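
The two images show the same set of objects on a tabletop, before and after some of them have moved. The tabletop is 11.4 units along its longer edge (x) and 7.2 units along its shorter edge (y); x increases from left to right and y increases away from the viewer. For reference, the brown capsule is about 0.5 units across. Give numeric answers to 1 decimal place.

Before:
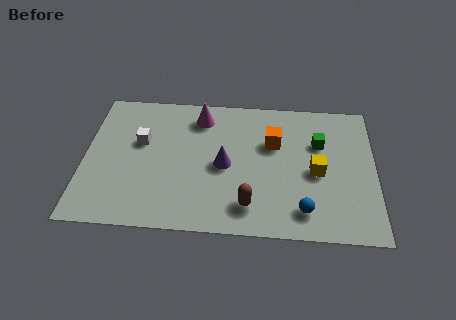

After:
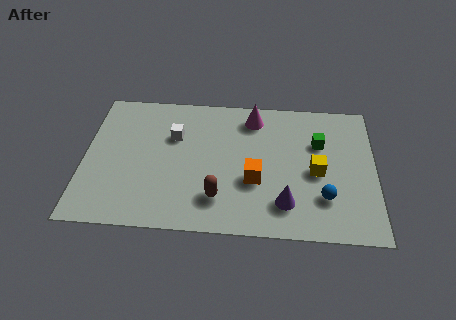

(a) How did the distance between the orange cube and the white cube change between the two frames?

-1.4

The distance was about 5.2 in the first image and 3.8 in the second, so they moved 1.4 units closer together.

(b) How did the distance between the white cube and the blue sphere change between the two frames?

-0.6

Before: roughly 7.1 units apart; after: 6.5. That's 0.6 units closer together.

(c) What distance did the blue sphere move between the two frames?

1.1

From (8.6, 1.3) to (9.4, 2.0), the blue sphere covered √(0.8² + 0.7²) ≈ 1.1 units.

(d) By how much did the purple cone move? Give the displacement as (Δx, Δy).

(2.4, -1.8)

The purple cone started near (5.5, 3.4) and ended near (7.9, 1.6).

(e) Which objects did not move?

the green cube and the yellow cube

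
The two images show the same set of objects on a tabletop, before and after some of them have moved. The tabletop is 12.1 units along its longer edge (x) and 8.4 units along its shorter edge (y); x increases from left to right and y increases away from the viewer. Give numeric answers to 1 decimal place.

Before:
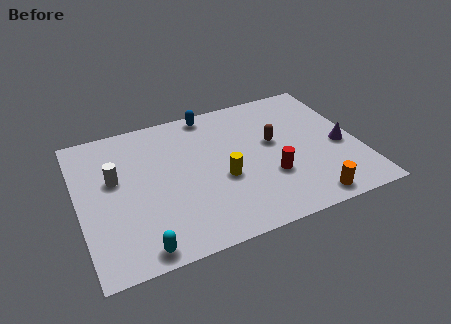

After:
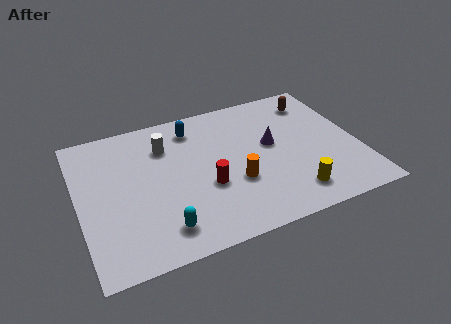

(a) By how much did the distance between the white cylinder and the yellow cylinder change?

+2.1

They were about 4.8 units apart before and 6.9 after — 2.1 units further apart.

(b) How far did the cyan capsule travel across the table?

1.2

The cyan capsule moved from about (2.3, 0.8) to (3.3, 1.5), a distance of √(1.0² + 0.7²) ≈ 1.2.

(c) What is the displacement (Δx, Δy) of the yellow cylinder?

(2.8, -1.9)

The yellow cylinder started near (6.1, 3.4) and ended near (8.9, 1.5).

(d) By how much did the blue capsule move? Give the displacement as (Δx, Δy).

(-0.8, -0.7)

From the two frames, the blue capsule sits at roughly (6.0, 7.6) before and (5.2, 6.9) after.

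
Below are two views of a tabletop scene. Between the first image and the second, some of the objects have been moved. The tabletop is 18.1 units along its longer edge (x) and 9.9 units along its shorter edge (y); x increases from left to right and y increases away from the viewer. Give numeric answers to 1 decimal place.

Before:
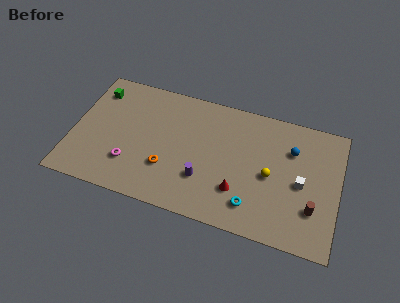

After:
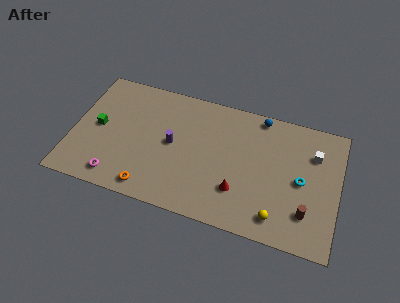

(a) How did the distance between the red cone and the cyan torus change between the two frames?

+3.3

Before: roughly 1.3 units apart; after: 4.6. That's 3.3 units further apart.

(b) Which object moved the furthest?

the cyan torus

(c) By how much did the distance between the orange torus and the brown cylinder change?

+0.7

They were about 9.9 units apart before and 10.6 after — 0.7 units further apart.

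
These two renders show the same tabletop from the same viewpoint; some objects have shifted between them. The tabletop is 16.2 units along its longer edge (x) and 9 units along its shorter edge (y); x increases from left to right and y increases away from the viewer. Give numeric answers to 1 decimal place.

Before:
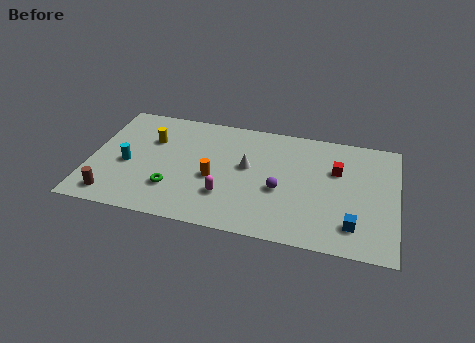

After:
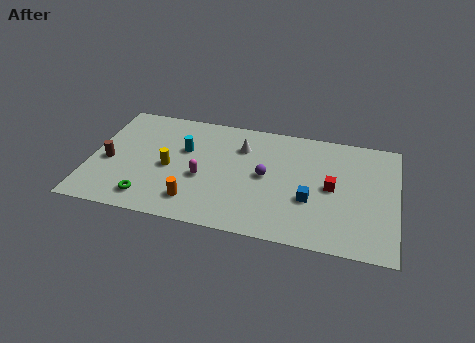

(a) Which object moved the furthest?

the cyan cylinder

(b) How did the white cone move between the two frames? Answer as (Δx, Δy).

(-0.4, 1.5)

The white cone started near (8.3, 5.1) and ended near (7.9, 6.6).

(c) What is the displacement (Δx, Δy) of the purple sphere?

(-0.8, 0.9)

The purple sphere started near (10.1, 3.7) and ended near (9.3, 4.6).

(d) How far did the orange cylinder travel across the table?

2.2

From (6.6, 3.8) to (5.7, 1.8), the orange cylinder covered √(0.9² + 2.0²) ≈ 2.2 units.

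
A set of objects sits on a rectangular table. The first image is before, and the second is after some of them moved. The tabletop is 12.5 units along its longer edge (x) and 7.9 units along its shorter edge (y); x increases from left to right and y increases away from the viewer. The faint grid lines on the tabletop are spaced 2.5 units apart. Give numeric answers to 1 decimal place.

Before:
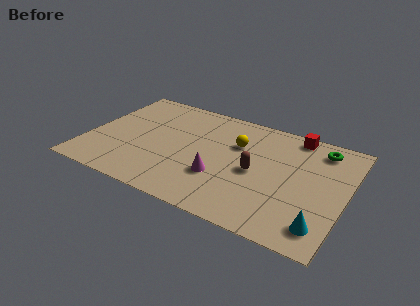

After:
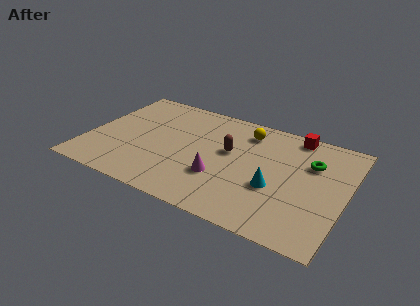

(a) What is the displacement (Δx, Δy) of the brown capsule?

(-1.4, 0.9)

The brown capsule was at about (8.2, 3.7) and moved to about (6.8, 4.6).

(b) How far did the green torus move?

1.2

From (11.0, 6.6) to (10.7, 5.4), the green torus covered √(0.3² + 1.2²) ≈ 1.2 units.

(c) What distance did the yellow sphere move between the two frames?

1.1

The yellow sphere moved from about (7.1, 5.3) to (7.4, 6.4), a distance of √(0.3² + 1.1²) ≈ 1.1.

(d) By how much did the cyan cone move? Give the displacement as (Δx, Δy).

(-2.4, 1.6)

From the two frames, the cyan cone sits at roughly (11.6, 1.4) before and (9.2, 3.0) after.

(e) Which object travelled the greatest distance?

the cyan cone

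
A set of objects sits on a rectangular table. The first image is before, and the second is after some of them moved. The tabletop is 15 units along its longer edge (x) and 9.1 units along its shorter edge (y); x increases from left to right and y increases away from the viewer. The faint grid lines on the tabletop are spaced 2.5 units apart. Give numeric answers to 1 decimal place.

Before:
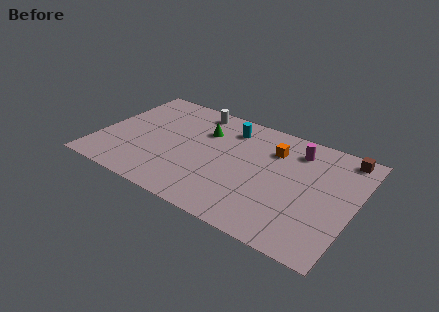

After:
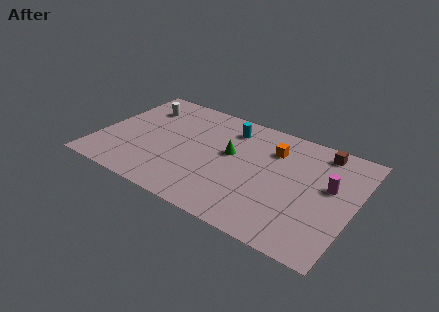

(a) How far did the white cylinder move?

3.3

The white cylinder was near (5.1, 8.0) before and (2.0, 6.9) after, so it travelled √(3.1² + 1.1²) ≈ 3.3 units.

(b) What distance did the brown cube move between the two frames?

1.3

The brown cube moved from about (14.0, 8.1) to (12.7, 7.9), a distance of √(1.3² + 0.2²) ≈ 1.3.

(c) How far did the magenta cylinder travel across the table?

3.0

The magenta cylinder was near (11.3, 7.3) before and (13.5, 5.3) after, so it travelled √(2.2² + 2.0²) ≈ 3.0 units.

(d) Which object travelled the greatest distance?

the white cylinder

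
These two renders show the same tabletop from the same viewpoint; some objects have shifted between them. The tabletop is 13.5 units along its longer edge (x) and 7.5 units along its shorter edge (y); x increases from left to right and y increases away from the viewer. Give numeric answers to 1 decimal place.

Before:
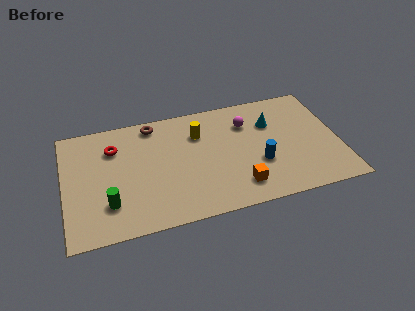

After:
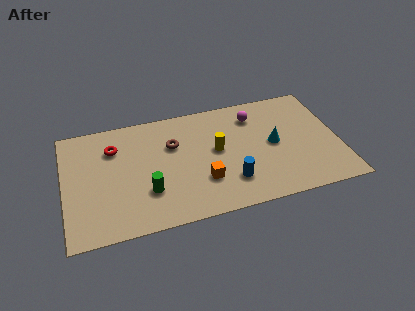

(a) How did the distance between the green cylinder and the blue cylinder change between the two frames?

-3.4

Before: roughly 7.4 units apart; after: 4.0. That's 3.4 units closer together.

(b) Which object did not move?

the red torus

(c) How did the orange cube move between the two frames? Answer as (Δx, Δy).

(-1.7, 0.8)

The orange cube started near (8.4, 1.5) and ended near (6.7, 2.3).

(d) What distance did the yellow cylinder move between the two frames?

1.5

The yellow cylinder was near (6.7, 5.4) before and (7.5, 4.1) after, so it travelled √(0.8² + 1.3²) ≈ 1.5 units.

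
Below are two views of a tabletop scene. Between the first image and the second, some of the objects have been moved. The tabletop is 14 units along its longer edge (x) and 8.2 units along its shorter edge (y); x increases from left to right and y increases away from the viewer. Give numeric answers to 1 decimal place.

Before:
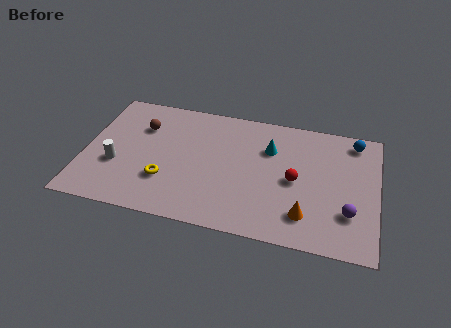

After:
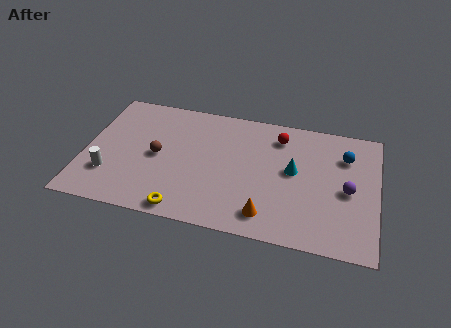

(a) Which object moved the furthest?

the red sphere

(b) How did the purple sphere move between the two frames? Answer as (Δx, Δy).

(-0.1, 1.4)

The purple sphere started near (12.7, 2.4) and ended near (12.6, 3.8).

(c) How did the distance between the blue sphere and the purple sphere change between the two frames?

-2.5

The distance was about 4.7 in the first image and 2.2 in the second, so they moved 2.5 units closer together.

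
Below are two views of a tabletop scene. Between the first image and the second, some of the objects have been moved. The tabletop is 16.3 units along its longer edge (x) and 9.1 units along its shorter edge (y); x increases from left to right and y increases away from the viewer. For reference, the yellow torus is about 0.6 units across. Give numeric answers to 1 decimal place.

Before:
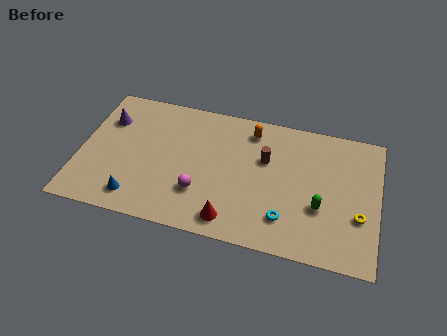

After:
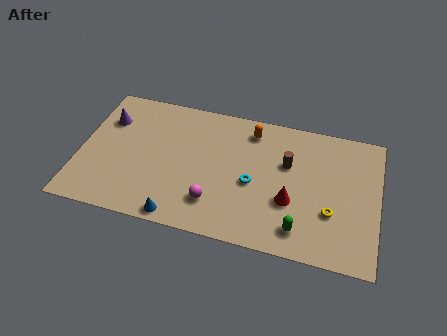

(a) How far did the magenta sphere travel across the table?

0.9

The magenta sphere was near (6.7, 2.7) before and (7.5, 2.2) after, so it travelled √(0.8² + 0.5²) ≈ 0.9 units.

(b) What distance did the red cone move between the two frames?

3.7

From (8.5, 1.3) to (11.6, 3.3), the red cone covered √(3.1² + 2.0²) ≈ 3.7 units.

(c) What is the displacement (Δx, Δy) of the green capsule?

(-1.0, -1.7)

The green capsule was at about (13.2, 3.3) and moved to about (12.2, 1.6).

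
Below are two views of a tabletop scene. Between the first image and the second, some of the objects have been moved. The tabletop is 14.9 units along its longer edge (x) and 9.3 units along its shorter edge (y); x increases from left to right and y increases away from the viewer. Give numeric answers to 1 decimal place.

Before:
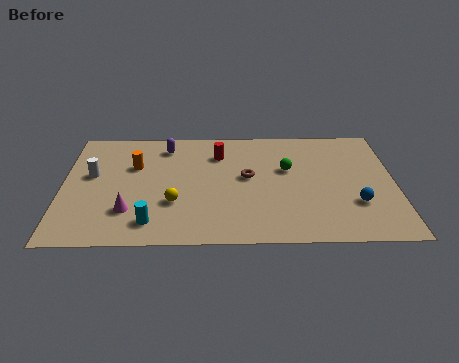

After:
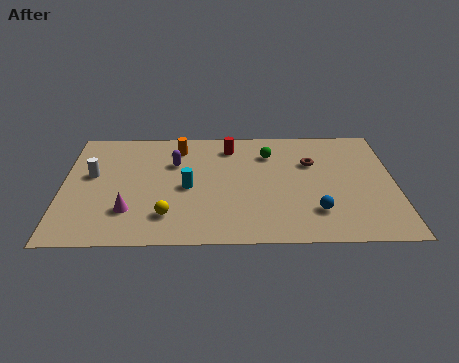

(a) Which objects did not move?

the white cylinder and the magenta cone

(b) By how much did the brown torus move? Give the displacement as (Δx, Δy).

(2.9, 1.1)

From the two frames, the brown torus sits at roughly (8.3, 5.1) before and (11.2, 6.2) after.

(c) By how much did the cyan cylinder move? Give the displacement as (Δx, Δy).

(1.6, 2.7)

The cyan cylinder was at about (4.0, 1.6) and moved to about (5.6, 4.3).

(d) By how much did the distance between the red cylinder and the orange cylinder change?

-1.6

They were about 3.9 units apart before and 2.3 after — 1.6 units closer together.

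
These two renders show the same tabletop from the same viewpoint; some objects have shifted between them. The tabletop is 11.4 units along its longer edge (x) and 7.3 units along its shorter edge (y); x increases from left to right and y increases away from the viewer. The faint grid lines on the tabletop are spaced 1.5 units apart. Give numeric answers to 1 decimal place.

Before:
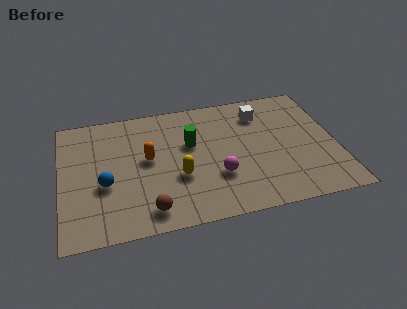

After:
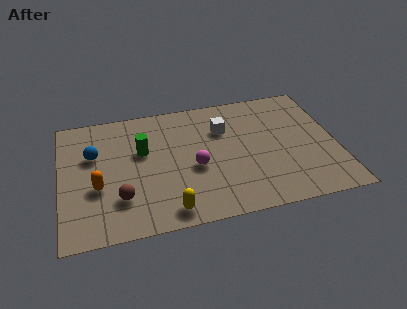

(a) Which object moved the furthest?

the orange capsule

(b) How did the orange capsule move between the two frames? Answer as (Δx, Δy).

(-2.1, -1.2)

The orange capsule was at about (3.6, 4.0) and moved to about (1.5, 2.8).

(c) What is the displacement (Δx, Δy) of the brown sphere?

(-1.1, 0.9)

The brown sphere started near (3.5, 1.1) and ended near (2.4, 2.0).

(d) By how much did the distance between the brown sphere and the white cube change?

-1.3

Before: roughly 6.7 units apart; after: 5.4. That's 1.3 units closer together.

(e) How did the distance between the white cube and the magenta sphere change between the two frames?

-1.5

Before: roughly 3.9 units apart; after: 2.4. That's 1.5 units closer together.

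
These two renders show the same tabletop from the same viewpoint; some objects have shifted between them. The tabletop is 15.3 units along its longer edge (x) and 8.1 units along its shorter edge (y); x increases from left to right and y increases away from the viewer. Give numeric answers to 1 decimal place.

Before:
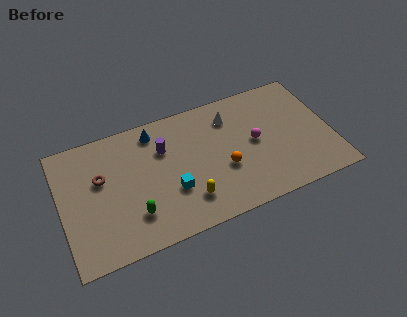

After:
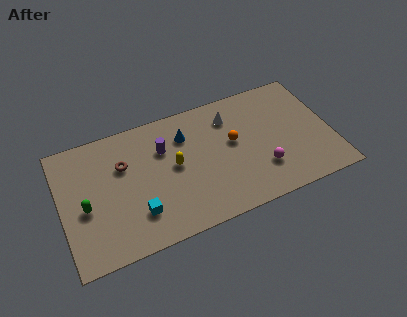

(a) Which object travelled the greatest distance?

the green capsule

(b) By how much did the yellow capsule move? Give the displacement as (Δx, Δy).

(-0.5, 2.4)

The yellow capsule was at about (6.9, 1.9) and moved to about (6.4, 4.3).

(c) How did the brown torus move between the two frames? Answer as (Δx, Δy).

(1.3, 0.4)

The brown torus started near (2.3, 5.0) and ended near (3.6, 5.4).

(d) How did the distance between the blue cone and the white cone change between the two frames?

-1.7

They were about 4.3 units apart before and 2.6 after — 1.7 units closer together.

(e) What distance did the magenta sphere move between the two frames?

1.9

The magenta sphere was near (11.0, 4.2) before and (11.2, 2.3) after, so it travelled √(0.2² + 1.9²) ≈ 1.9 units.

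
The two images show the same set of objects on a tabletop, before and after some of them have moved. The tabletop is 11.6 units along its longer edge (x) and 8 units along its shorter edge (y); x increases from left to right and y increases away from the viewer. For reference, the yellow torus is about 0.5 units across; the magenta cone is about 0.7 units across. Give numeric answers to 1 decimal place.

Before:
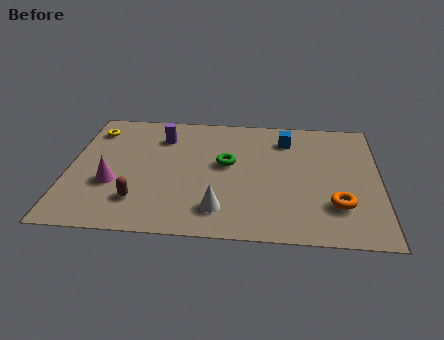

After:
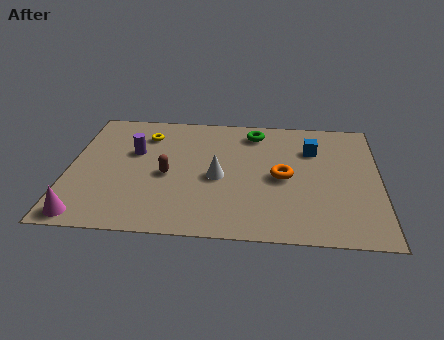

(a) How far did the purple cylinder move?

1.5

From (3.4, 6.1) to (2.4, 5.0), the purple cylinder covered √(1.0² + 1.1²) ≈ 1.5 units.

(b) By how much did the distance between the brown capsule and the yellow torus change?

-2.1

Before: roughly 4.9 units apart; after: 2.8. That's 2.1 units closer together.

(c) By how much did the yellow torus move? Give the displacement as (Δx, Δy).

(2.0, -0.2)

The yellow torus started near (0.8, 6.4) and ended near (2.8, 6.2).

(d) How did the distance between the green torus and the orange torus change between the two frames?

-1.6

They were about 4.7 units apart before and 3.1 after — 1.6 units closer together.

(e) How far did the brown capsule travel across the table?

2.0

The brown capsule was near (2.7, 1.9) before and (3.7, 3.6) after, so it travelled √(1.0² + 1.7²) ≈ 2.0 units.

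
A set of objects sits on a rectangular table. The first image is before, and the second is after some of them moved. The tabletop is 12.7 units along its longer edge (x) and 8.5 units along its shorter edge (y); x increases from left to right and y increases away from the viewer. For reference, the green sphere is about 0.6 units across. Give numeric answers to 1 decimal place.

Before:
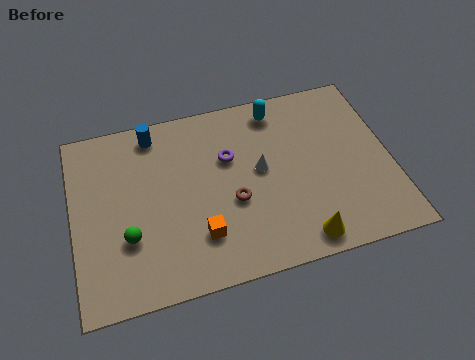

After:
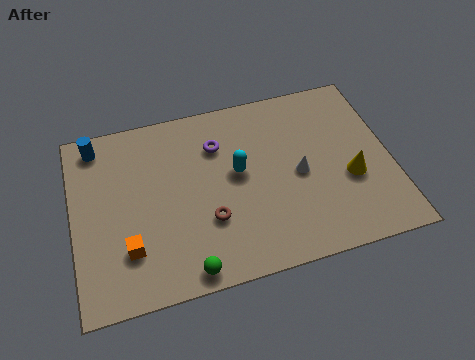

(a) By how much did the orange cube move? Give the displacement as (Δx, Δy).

(-2.8, 0.1)

The orange cube was at about (4.9, 2.2) and moved to about (2.1, 2.3).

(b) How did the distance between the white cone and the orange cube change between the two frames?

+3.6

Before: roughly 3.5 units apart; after: 7.1. That's 3.6 units further apart.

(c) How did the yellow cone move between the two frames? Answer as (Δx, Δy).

(2.2, 2.3)

From the two frames, the yellow cone sits at roughly (8.8, 1.0) before and (11.0, 3.3) after.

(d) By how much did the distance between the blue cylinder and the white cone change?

+3.6

The distance was about 5.0 in the first image and 8.6 in the second, so they moved 3.6 units further apart.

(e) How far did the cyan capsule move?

3.2

The cyan capsule was near (8.4, 7.3) before and (6.6, 4.7) after, so it travelled √(1.8² + 2.6²) ≈ 3.2 units.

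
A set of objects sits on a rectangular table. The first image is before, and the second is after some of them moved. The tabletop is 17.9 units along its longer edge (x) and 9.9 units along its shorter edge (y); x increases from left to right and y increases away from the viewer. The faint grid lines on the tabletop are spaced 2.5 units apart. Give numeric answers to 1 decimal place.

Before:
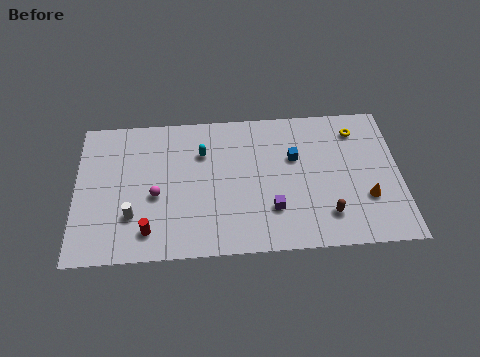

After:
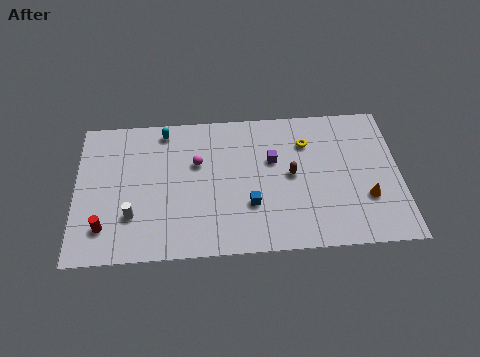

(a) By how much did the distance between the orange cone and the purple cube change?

+0.7

They were about 5.2 units apart before and 5.9 after — 0.7 units further apart.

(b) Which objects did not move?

the orange cone and the white cylinder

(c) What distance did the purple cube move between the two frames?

3.4

The purple cube was near (10.8, 2.8) before and (10.9, 6.2) after, so it travelled √(0.1² + 3.4²) ≈ 3.4 units.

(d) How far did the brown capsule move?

3.5

The brown capsule moved from about (13.8, 2.2) to (11.9, 5.1), a distance of √(1.9² + 2.9²) ≈ 3.5.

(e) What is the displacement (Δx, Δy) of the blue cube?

(-2.5, -3.1)

The blue cube was at about (12.1, 6.3) and moved to about (9.6, 3.2).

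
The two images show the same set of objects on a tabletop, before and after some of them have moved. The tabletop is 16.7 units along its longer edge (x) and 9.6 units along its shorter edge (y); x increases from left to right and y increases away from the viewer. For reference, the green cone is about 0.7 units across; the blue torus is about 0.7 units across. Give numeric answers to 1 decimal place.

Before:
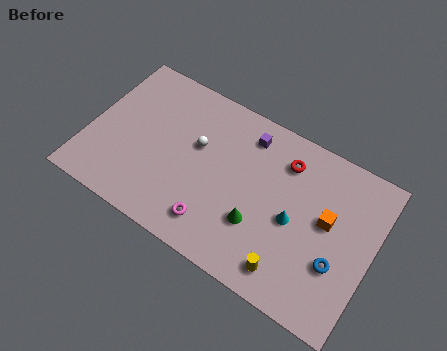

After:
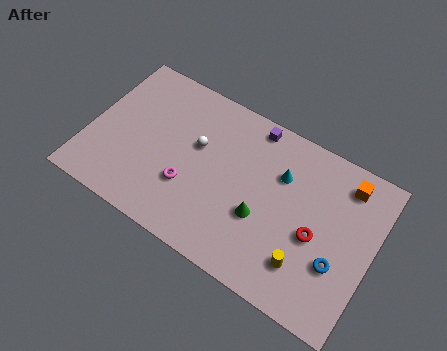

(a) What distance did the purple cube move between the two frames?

0.7

The purple cube moved from about (8.9, 7.9) to (9.1, 8.6), a distance of √(0.2² + 0.7²) ≈ 0.7.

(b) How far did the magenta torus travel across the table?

2.3

The magenta torus was near (7.9, 1.8) before and (6.1, 3.2) after, so it travelled √(1.8² + 1.4²) ≈ 2.3 units.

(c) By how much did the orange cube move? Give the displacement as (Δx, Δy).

(0.7, 2.6)

The orange cube was at about (14.0, 5.4) and moved to about (14.7, 8.0).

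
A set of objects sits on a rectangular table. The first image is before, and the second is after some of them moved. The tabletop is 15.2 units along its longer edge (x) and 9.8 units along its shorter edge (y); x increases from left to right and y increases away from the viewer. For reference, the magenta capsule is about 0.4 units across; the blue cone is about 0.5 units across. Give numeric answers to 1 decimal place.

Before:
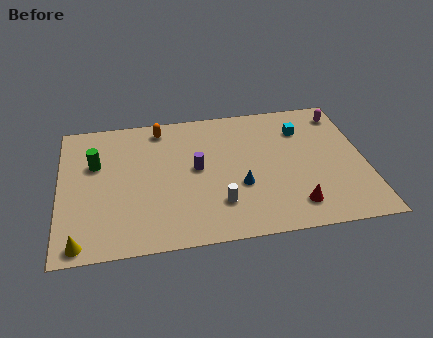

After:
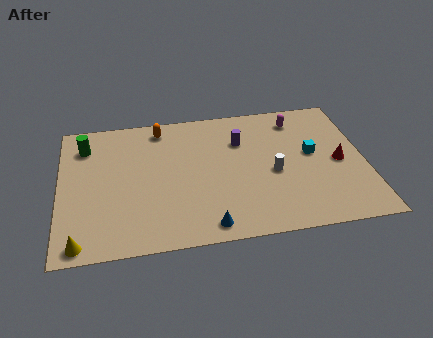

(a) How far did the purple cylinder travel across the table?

2.9

From (6.8, 5.2) to (9.1, 6.9), the purple cylinder covered √(2.3² + 1.7²) ≈ 2.9 units.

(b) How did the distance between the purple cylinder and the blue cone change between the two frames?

+3.5

The distance was about 2.6 in the first image and 6.1 in the second, so they moved 3.5 units further apart.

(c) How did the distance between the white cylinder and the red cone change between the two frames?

-0.5

The distance was about 3.8 in the first image and 3.3 in the second, so they moved 0.5 units closer together.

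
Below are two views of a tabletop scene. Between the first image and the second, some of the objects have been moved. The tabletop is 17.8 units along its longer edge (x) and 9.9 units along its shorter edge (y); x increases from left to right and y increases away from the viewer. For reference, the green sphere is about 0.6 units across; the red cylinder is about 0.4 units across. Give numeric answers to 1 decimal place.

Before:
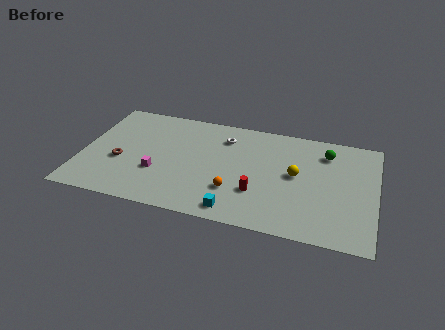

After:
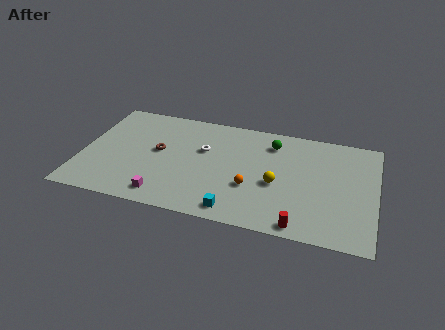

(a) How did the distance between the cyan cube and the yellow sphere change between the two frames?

-1.5

They were about 5.3 units apart before and 3.8 after — 1.5 units closer together.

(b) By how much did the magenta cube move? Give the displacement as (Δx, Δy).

(0.6, -2.0)

The magenta cube was at about (4.7, 3.4) and moved to about (5.3, 1.4).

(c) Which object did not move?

the cyan cube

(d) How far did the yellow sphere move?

1.6

The yellow sphere moved from about (13.0, 5.3) to (11.9, 4.2), a distance of √(1.1² + 1.1²) ≈ 1.6.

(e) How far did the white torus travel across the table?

1.9

From (8.5, 7.7) to (7.3, 6.2), the white torus covered √(1.2² + 1.5²) ≈ 1.9 units.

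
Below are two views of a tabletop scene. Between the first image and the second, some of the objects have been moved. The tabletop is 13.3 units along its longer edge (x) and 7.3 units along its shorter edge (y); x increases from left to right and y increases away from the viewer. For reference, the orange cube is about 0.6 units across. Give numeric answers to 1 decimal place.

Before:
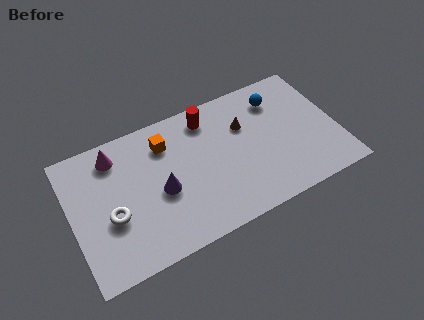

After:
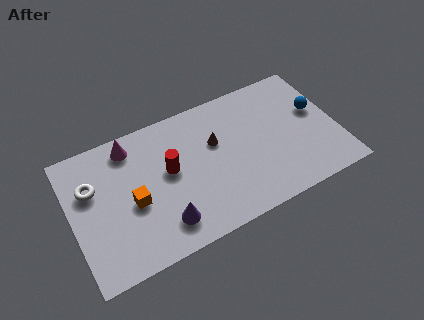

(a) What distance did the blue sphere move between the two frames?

2.3

The blue sphere was near (10.6, 5.7) before and (12.4, 4.3) after, so it travelled √(1.8² + 1.4²) ≈ 2.3 units.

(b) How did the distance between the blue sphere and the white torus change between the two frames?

+2.2

The distance was about 9.1 in the first image and 11.3 in the second, so they moved 2.2 units further apart.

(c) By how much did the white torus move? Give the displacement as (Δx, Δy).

(-0.8, 1.9)

The white torus was at about (1.9, 2.9) and moved to about (1.1, 4.8).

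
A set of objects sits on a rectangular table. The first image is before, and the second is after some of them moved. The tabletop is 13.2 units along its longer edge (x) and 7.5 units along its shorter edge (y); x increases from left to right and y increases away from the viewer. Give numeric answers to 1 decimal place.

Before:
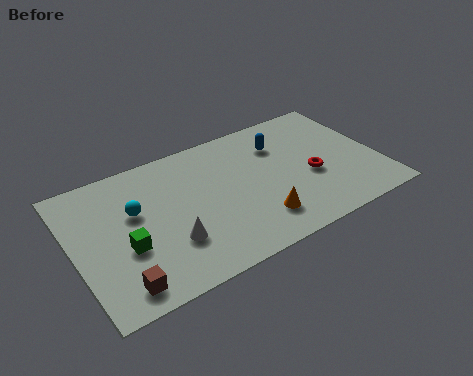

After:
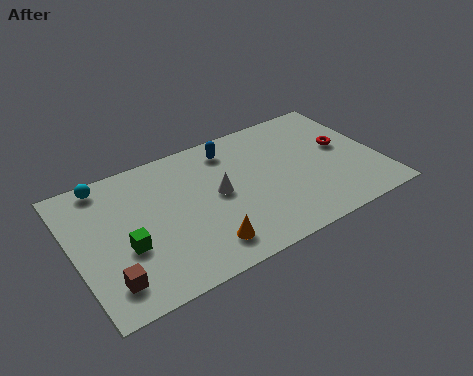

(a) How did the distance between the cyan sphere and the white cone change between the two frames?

+2.7

The distance was about 2.6 in the first image and 5.3 in the second, so they moved 2.7 units further apart.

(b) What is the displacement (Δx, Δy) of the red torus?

(1.6, 1.1)

From the two frames, the red torus sits at roughly (10.2, 3.1) before and (11.8, 4.2) after.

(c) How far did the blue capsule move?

2.2

The blue capsule was near (9.2, 5.5) before and (7.1, 6.2) after, so it travelled √(2.1² + 0.7²) ≈ 2.2 units.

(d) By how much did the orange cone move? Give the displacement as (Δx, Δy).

(-2.4, -0.3)

From the two frames, the orange cone sits at roughly (7.6, 1.7) before and (5.2, 1.4) after.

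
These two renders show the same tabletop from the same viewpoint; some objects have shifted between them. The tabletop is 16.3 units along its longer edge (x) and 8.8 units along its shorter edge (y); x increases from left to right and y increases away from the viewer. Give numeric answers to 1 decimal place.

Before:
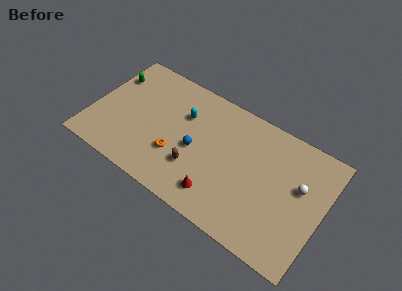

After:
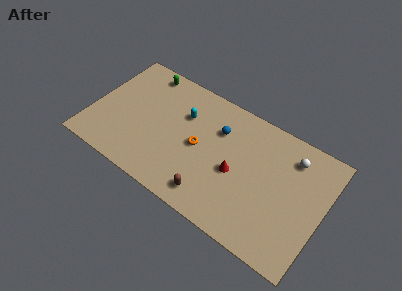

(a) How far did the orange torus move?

2.0

The orange torus was near (6.2, 2.9) before and (7.6, 4.3) after, so it travelled √(1.4² + 1.4²) ≈ 2.0 units.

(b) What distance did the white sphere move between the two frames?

1.9

The white sphere moved from about (14.6, 5.3) to (13.8, 7.0), a distance of √(0.8² + 1.7²) ≈ 1.9.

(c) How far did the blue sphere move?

2.6

The blue sphere moved from about (7.4, 4.0) to (8.7, 6.2), a distance of √(1.3² + 2.2²) ≈ 2.6.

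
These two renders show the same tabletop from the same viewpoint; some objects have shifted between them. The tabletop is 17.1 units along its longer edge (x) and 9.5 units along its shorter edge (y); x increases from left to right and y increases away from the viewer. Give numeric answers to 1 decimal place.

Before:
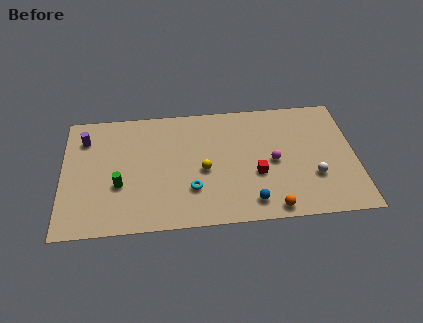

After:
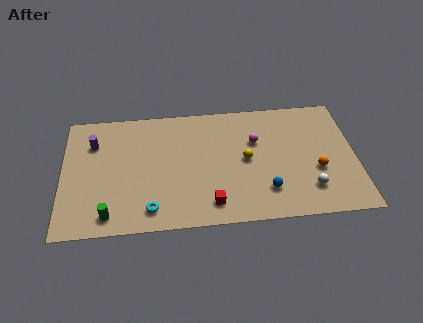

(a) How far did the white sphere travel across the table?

0.9

The white sphere was near (14.6, 3.1) before and (14.3, 2.2) after, so it travelled √(0.3² + 0.9²) ≈ 0.9 units.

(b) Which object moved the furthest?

the orange sphere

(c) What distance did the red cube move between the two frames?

3.4

The red cube moved from about (11.3, 3.6) to (8.6, 1.6), a distance of √(2.7² + 2.0²) ≈ 3.4.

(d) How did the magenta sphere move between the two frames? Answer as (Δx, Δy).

(-1.0, 1.7)

The magenta sphere started near (12.3, 4.5) and ended near (11.3, 6.2).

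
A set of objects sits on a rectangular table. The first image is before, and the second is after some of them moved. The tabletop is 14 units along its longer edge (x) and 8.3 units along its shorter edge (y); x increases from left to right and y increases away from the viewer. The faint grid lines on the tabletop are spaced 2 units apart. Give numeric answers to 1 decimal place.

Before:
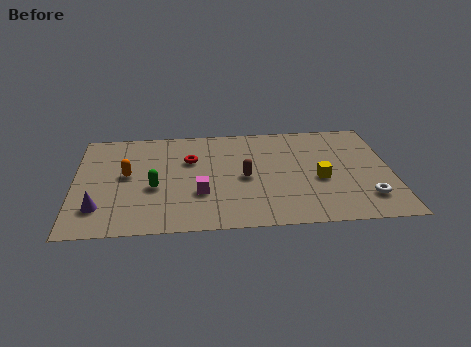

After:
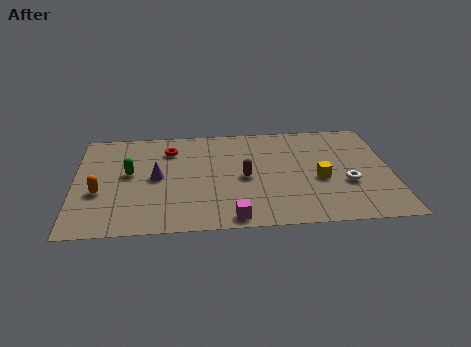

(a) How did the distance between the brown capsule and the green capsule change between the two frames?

+1.1

Before: roughly 4.0 units apart; after: 5.1. That's 1.1 units further apart.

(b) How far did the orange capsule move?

1.8

From (2.3, 4.5) to (1.1, 3.2), the orange capsule covered √(1.2² + 1.3²) ≈ 1.8 units.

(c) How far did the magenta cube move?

2.4

The magenta cube was near (5.5, 2.8) before and (6.9, 0.8) after, so it travelled √(1.4² + 2.0²) ≈ 2.4 units.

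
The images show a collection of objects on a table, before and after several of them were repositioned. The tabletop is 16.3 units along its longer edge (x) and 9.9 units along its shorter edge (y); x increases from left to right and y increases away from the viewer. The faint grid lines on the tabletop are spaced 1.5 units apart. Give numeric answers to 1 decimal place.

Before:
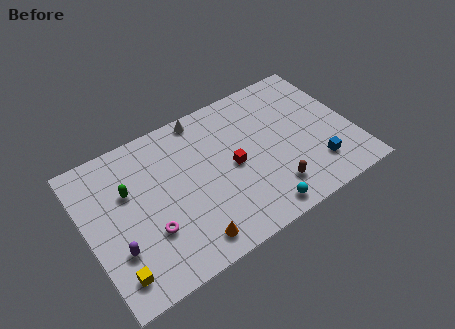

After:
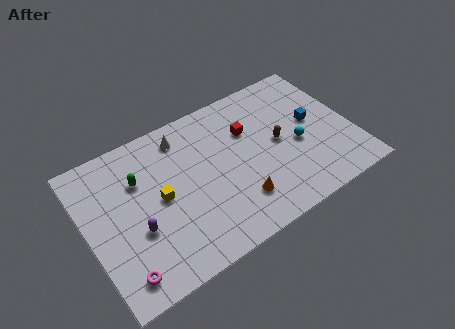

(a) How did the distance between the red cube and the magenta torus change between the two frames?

+4.5

The distance was about 5.6 in the first image and 10.1 in the second, so they moved 4.5 units further apart.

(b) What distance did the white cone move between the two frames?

1.6

The white cone was near (7.7, 9.0) before and (6.3, 8.3) after, so it travelled √(1.4² + 0.7²) ≈ 1.6 units.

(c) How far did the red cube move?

2.3

The red cube was near (8.9, 4.8) before and (10.2, 6.7) after, so it travelled √(1.3² + 1.9²) ≈ 2.3 units.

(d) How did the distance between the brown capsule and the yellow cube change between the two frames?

-2.3

They were about 9.7 units apart before and 7.4 after — 2.3 units closer together.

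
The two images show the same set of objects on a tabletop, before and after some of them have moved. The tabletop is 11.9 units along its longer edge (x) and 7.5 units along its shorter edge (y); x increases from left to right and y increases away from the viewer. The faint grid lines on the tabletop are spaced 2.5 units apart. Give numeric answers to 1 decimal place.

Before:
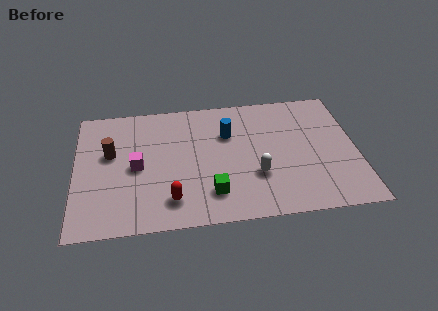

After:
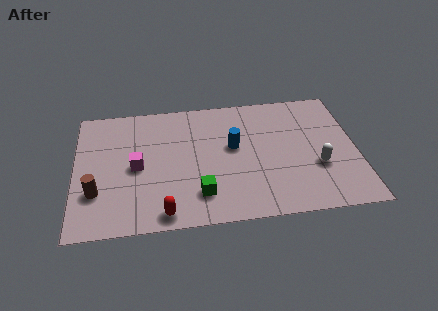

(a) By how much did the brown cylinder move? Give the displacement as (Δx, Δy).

(-0.6, -2.2)

From the two frames, the brown cylinder sits at roughly (1.5, 4.5) before and (0.9, 2.3) after.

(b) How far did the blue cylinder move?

0.8

The blue cylinder moved from about (6.5, 5.1) to (6.7, 4.3), a distance of √(0.2² + 0.8²) ≈ 0.8.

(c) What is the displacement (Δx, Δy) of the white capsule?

(2.6, 0.2)

The white capsule started near (7.6, 2.5) and ended near (10.2, 2.7).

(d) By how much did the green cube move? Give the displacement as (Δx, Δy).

(-0.5, 0.0)

The green cube started near (5.7, 1.7) and ended near (5.2, 1.7).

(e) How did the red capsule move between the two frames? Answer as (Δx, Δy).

(-0.3, -0.7)

From the two frames, the red capsule sits at roughly (4.0, 1.5) before and (3.7, 0.8) after.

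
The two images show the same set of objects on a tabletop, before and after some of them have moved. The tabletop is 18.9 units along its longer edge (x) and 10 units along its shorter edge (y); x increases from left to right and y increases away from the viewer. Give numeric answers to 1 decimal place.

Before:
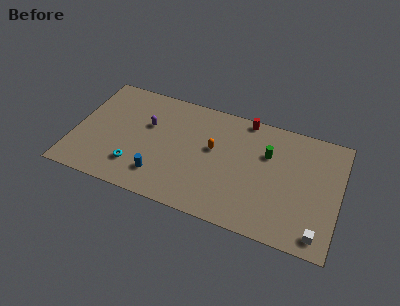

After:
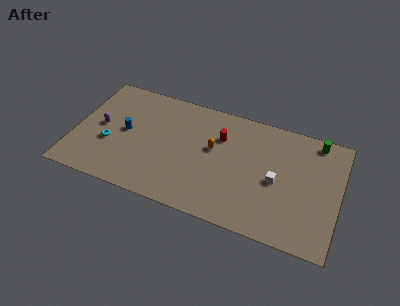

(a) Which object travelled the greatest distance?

the white cube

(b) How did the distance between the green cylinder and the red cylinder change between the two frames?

+3.9

Before: roughly 3.1 units apart; after: 7.0. That's 3.9 units further apart.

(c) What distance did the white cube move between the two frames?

4.6

From (17.7, 1.3) to (14.5, 4.6), the white cube covered √(3.2² + 3.3²) ≈ 4.6 units.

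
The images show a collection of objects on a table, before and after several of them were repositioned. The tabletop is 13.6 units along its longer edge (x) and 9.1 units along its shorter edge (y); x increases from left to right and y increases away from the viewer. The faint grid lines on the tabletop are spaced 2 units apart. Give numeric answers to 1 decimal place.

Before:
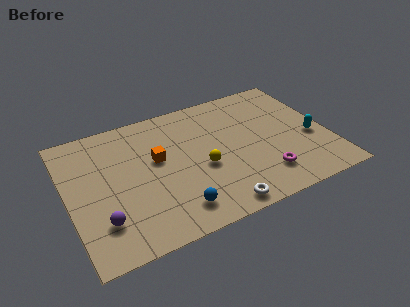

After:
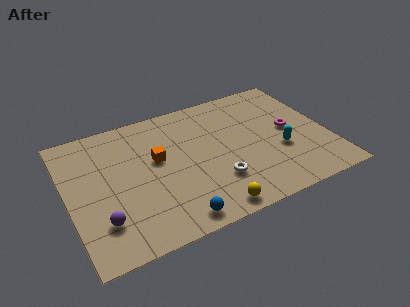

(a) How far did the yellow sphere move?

2.9

The yellow sphere was near (6.9, 3.8) before and (6.9, 0.9) after, so it travelled √(0.0² + 2.9²) ≈ 2.9 units.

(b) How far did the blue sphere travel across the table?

0.6

The blue sphere was near (5.2, 1.6) before and (5.1, 1.0) after, so it travelled √(0.1² + 0.6²) ≈ 0.6 units.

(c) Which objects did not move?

the purple sphere and the orange cube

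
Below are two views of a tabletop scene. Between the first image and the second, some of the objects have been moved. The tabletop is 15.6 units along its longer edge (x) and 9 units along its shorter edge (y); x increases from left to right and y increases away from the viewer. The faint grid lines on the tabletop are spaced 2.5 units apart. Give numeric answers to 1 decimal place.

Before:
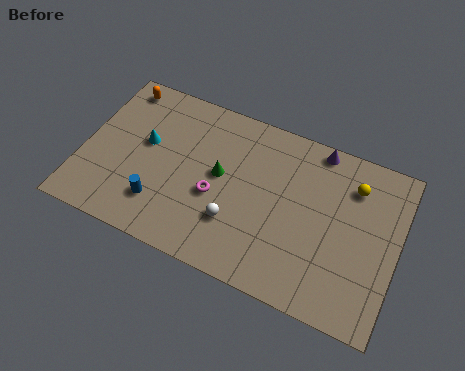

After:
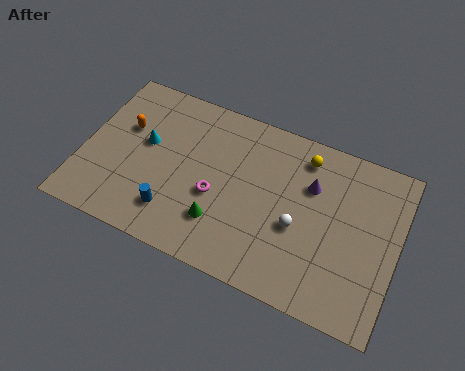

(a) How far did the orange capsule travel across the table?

2.3

From (1.3, 7.9) to (1.9, 5.7), the orange capsule covered √(0.6² + 2.2²) ≈ 2.3 units.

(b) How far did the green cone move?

2.5

The green cone was near (6.8, 4.9) before and (7.1, 2.4) after, so it travelled √(0.3² + 2.5²) ≈ 2.5 units.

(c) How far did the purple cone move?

2.1

The purple cone moved from about (11.3, 8.2) to (11.2, 6.1), a distance of √(0.1² + 2.1²) ≈ 2.1.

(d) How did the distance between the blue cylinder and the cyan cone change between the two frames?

+0.5

Before: roughly 3.2 units apart; after: 3.7. That's 0.5 units further apart.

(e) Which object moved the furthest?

the white sphere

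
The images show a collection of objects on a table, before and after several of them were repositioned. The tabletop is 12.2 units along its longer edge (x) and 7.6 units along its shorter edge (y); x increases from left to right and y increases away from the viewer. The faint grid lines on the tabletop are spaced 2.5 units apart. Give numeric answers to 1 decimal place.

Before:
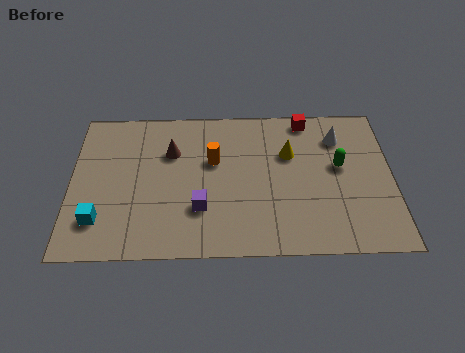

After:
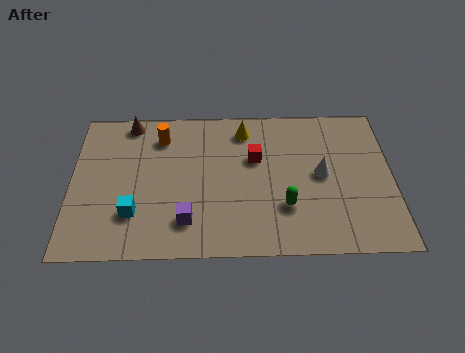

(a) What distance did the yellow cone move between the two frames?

2.1

The yellow cone moved from about (8.3, 5.0) to (6.6, 6.3), a distance of √(1.7² + 1.3²) ≈ 2.1.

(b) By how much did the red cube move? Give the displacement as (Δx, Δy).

(-2.0, -2.0)

The red cube started near (9.0, 6.8) and ended near (7.0, 4.8).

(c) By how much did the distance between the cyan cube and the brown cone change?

+0.4

They were about 4.3 units apart before and 4.7 after — 0.4 units further apart.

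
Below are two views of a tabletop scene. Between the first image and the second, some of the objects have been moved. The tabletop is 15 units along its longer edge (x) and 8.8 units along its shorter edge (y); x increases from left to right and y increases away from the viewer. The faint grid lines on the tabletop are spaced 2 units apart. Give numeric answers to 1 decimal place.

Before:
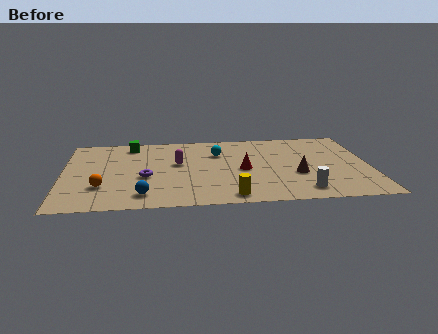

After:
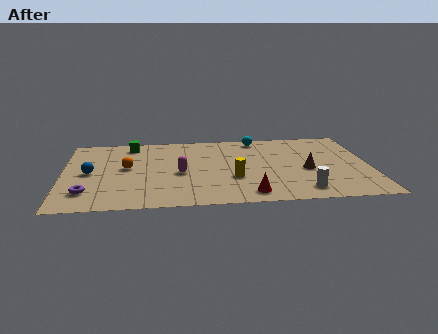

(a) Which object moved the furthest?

the blue sphere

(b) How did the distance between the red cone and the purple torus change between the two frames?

+3.0

The distance was about 4.8 in the first image and 7.8 in the second, so they moved 3.0 units further apart.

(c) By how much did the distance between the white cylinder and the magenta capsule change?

-0.6

The distance was about 7.0 in the first image and 6.4 in the second, so they moved 0.6 units closer together.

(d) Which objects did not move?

the white cylinder and the green cube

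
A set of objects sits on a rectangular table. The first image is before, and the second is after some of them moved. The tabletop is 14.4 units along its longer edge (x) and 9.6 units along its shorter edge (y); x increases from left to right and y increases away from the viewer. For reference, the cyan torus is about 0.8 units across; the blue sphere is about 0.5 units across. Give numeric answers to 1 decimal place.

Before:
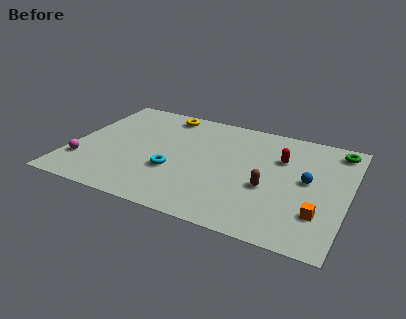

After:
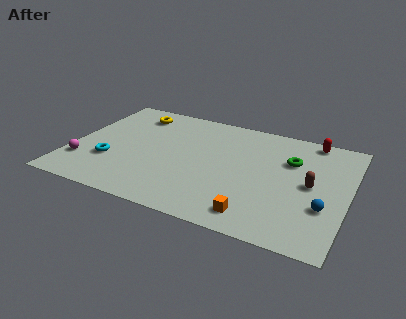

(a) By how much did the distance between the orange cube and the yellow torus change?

-0.8

Before: roughly 10.5 units apart; after: 9.7. That's 0.8 units closer together.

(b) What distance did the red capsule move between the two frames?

2.6

The red capsule moved from about (10.8, 6.5) to (12.2, 8.7), a distance of √(1.4² + 2.2²) ≈ 2.6.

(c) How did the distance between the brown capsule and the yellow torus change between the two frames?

+2.6

The distance was about 7.6 in the first image and 10.2 in the second, so they moved 2.6 units further apart.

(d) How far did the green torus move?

2.9

From (13.6, 8.3) to (11.3, 6.5), the green torus covered √(2.3² + 1.8²) ≈ 2.9 units.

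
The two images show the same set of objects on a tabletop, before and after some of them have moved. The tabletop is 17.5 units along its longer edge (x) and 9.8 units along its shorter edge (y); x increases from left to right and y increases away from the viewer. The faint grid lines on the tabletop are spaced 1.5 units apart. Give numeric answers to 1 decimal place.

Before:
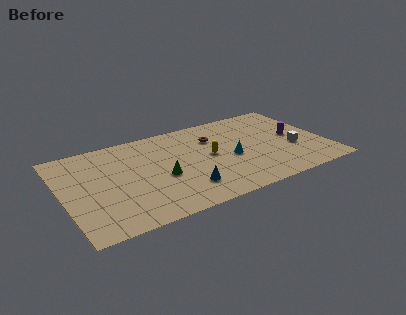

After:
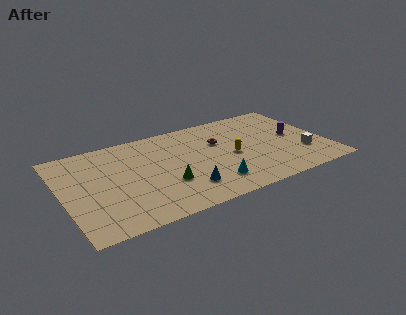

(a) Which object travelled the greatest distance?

the cyan cone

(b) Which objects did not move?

the blue cone and the purple cylinder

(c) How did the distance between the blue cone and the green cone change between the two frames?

-0.7

The distance was about 2.2 in the first image and 1.5 in the second, so they moved 0.7 units closer together.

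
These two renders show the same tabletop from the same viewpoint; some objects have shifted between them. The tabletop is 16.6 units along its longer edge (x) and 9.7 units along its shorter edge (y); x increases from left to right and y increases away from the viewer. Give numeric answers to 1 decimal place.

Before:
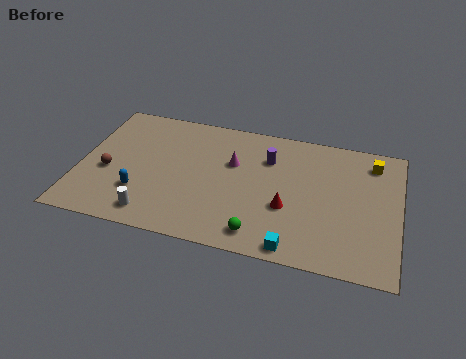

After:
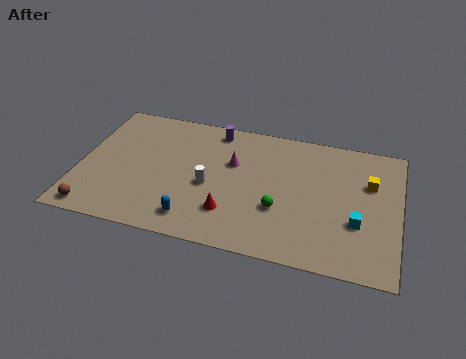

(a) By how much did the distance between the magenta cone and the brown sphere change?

+1.8

They were about 6.8 units apart before and 8.6 after — 1.8 units further apart.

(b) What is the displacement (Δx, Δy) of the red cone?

(-2.9, -1.1)

The red cone was at about (10.9, 3.6) and moved to about (8.0, 2.5).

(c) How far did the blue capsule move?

3.1

From (3.3, 2.8) to (6.2, 1.6), the blue capsule covered √(2.9² + 1.2²) ≈ 3.1 units.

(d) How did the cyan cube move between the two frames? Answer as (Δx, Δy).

(3.1, 2.5)

The cyan cube was at about (11.4, 0.9) and moved to about (14.5, 3.4).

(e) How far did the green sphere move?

2.2

The green sphere moved from about (9.6, 1.4) to (10.5, 3.4), a distance of √(0.9² + 2.0²) ≈ 2.2.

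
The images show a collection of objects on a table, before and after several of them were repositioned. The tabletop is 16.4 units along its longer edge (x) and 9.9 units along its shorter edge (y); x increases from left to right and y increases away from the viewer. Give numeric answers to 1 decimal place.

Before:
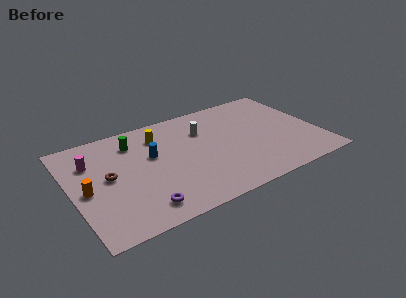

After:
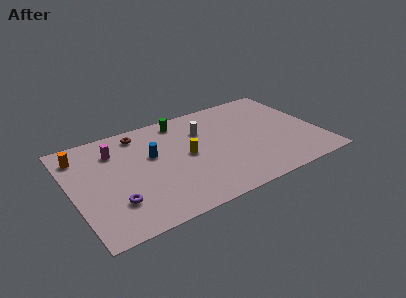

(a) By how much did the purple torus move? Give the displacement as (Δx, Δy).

(-1.6, 1.1)

The purple torus was at about (4.1, 1.6) and moved to about (2.5, 2.7).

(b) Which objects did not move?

the blue cylinder and the white cylinder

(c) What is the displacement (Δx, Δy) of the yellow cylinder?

(1.5, -2.7)

The yellow cylinder started near (6.1, 7.7) and ended near (7.6, 5.0).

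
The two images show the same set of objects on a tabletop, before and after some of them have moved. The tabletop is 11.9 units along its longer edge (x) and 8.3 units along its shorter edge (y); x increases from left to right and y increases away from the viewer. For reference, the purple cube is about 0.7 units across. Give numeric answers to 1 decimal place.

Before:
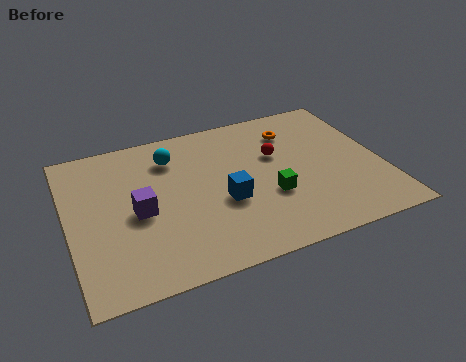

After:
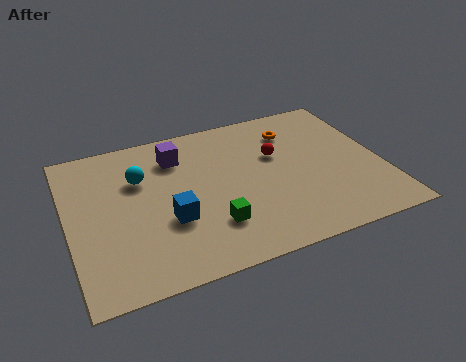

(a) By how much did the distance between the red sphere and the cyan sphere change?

+1.1

The distance was about 4.1 in the first image and 5.2 in the second, so they moved 1.1 units further apart.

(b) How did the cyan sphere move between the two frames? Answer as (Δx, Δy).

(-1.3, -0.8)

The cyan sphere was at about (4.1, 6.4) and moved to about (2.8, 5.6).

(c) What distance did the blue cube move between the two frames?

2.1

From (5.8, 3.3) to (3.7, 3.0), the blue cube covered √(2.1² + 0.3²) ≈ 2.1 units.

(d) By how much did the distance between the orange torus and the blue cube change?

+1.8

Before: roughly 4.3 units apart; after: 6.1. That's 1.8 units further apart.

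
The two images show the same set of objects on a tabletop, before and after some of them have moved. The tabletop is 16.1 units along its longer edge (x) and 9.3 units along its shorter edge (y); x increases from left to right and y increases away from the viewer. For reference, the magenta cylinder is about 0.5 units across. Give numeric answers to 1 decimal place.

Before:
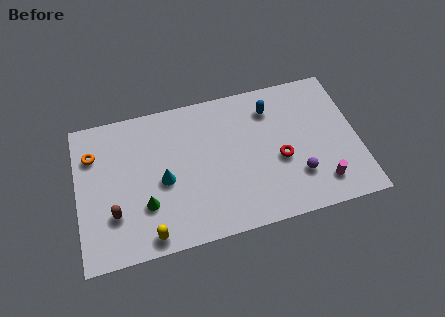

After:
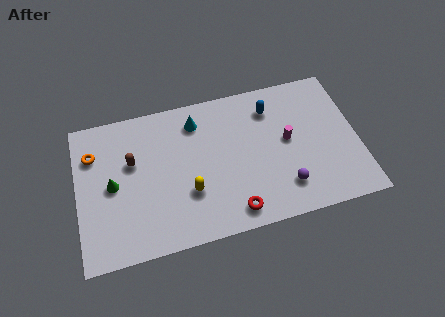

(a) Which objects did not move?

the orange torus and the blue capsule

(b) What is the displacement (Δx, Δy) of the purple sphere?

(-0.8, -0.5)

The purple sphere was at about (12.5, 2.6) and moved to about (11.7, 2.1).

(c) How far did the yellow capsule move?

3.2

From (3.9, 1.0) to (6.3, 3.1), the yellow capsule covered √(2.4² + 2.1²) ≈ 3.2 units.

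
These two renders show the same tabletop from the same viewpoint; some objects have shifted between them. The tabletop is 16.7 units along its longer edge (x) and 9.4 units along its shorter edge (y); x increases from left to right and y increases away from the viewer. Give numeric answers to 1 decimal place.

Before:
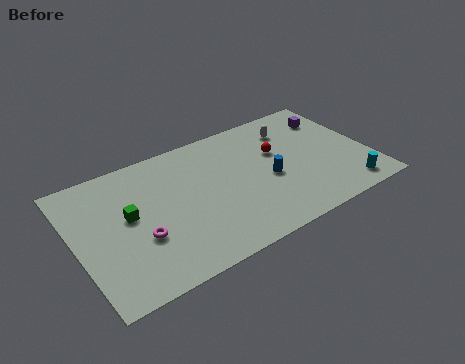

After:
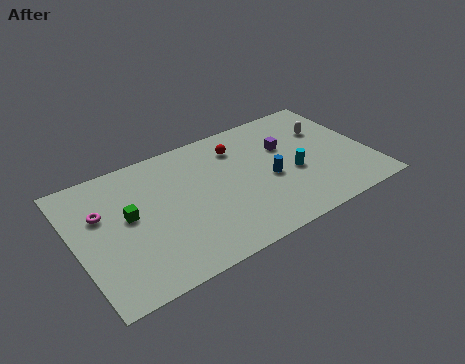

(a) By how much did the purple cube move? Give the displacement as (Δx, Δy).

(-3.0, -1.1)

The purple cube started near (15.2, 7.2) and ended near (12.2, 6.1).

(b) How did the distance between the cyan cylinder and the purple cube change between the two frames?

-3.7

They were about 5.9 units apart before and 2.2 after — 3.7 units closer together.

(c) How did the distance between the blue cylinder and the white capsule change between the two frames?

+0.7

They were about 3.7 units apart before and 4.4 after — 0.7 units further apart.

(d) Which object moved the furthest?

the cyan cylinder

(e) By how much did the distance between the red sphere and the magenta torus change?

-0.6

Before: roughly 8.7 units apart; after: 8.1. That's 0.6 units closer together.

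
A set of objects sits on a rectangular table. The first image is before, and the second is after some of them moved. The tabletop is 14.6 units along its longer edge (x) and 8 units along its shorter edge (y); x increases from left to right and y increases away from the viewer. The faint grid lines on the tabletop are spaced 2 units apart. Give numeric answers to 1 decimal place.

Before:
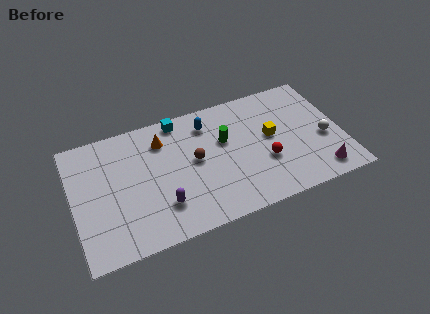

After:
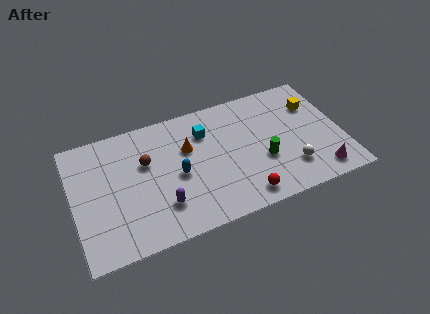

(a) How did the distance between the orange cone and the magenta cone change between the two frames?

-1.6

The distance was about 9.5 in the first image and 7.9 in the second, so they moved 1.6 units closer together.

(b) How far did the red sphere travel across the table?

2.3

The red sphere was near (10.3, 2.9) before and (8.9, 1.1) after, so it travelled √(1.4² + 1.8²) ≈ 2.3 units.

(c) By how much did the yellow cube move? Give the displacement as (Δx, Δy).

(2.5, 1.3)

The yellow cube was at about (10.8, 4.4) and moved to about (13.3, 5.7).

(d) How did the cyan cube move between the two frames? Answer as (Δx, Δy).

(1.3, -1.3)

From the two frames, the cyan cube sits at roughly (6.0, 7.2) before and (7.3, 5.9) after.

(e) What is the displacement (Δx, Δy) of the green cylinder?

(1.9, -2.0)

The green cylinder started near (8.3, 5.0) and ended near (10.2, 3.0).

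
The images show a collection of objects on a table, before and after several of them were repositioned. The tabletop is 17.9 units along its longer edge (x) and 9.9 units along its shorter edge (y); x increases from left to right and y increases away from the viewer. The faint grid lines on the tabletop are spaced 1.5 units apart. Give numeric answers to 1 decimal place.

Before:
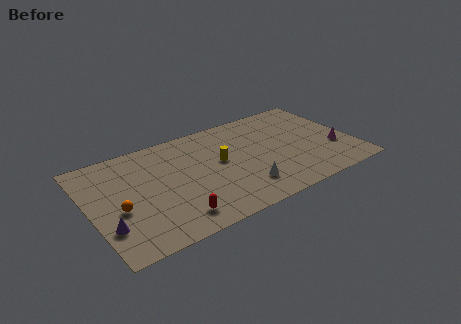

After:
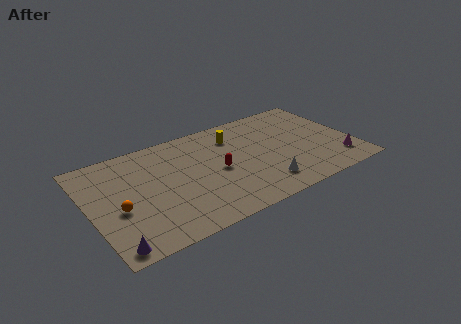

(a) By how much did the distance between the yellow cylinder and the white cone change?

+2.3

Before: roughly 3.4 units apart; after: 5.7. That's 2.3 units further apart.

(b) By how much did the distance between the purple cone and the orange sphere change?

+1.6

The distance was about 1.6 in the first image and 3.2 in the second, so they moved 1.6 units further apart.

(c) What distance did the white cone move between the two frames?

1.3

From (10.0, 2.3) to (11.3, 2.0), the white cone covered √(1.3² + 0.3²) ≈ 1.3 units.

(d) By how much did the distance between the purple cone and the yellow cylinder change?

+2.9

They were about 8.4 units apart before and 11.3 after — 2.9 units further apart.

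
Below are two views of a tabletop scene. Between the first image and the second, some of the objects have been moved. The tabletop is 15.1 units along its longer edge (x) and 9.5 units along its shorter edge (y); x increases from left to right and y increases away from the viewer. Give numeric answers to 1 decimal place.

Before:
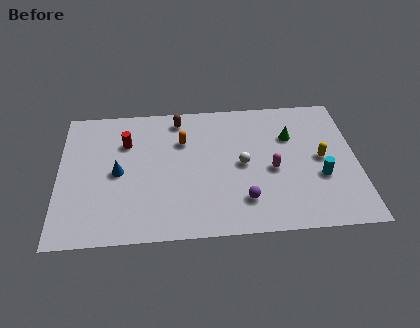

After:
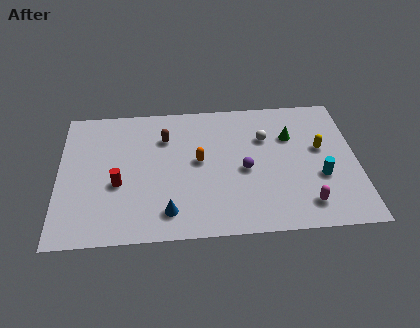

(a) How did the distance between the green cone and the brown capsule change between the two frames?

+0.5

The distance was about 5.9 in the first image and 6.4 in the second, so they moved 0.5 units further apart.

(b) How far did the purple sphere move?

2.1

The purple sphere moved from about (9.3, 2.2) to (9.4, 4.3), a distance of √(0.1² + 2.1²) ≈ 2.1.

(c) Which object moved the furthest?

the blue cone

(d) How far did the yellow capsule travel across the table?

0.7

From (13.3, 4.8) to (13.3, 5.5), the yellow capsule covered √(0.0² + 0.7²) ≈ 0.7 units.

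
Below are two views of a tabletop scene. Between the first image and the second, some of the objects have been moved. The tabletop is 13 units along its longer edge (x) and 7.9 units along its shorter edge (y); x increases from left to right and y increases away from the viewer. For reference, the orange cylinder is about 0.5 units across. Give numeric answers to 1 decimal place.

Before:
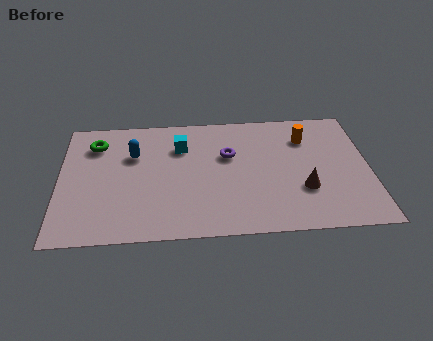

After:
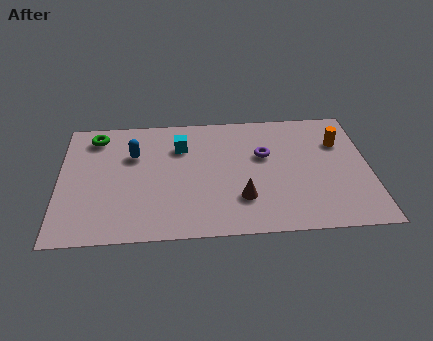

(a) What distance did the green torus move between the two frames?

0.5

The green torus moved from about (1.5, 6.1) to (1.5, 6.6), a distance of √(0.0² + 0.5²) ≈ 0.5.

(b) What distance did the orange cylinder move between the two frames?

1.5

The orange cylinder was near (10.4, 5.9) before and (11.8, 5.5) after, so it travelled √(1.4² + 0.4²) ≈ 1.5 units.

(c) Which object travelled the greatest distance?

the brown cone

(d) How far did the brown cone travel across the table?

2.6

The brown cone was near (10.2, 2.6) before and (7.6, 2.2) after, so it travelled √(2.6² + 0.4²) ≈ 2.6 units.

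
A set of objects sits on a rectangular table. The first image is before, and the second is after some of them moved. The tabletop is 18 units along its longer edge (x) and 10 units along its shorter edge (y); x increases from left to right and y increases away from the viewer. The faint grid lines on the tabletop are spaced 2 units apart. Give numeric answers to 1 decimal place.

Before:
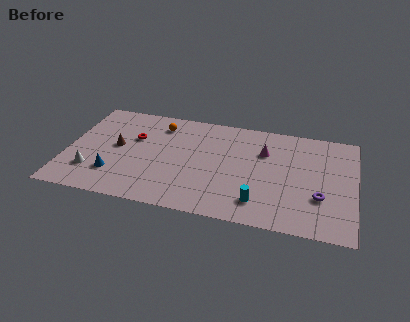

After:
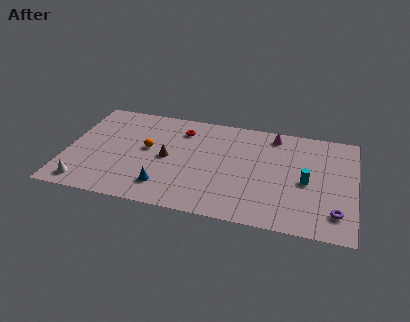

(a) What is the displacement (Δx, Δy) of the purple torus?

(1.0, -1.2)

The purple torus was at about (15.9, 3.3) and moved to about (16.9, 2.1).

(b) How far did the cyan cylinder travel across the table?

3.8

The cyan cylinder moved from about (12.2, 2.0) to (15.0, 4.6), a distance of √(2.8² + 2.6²) ≈ 3.8.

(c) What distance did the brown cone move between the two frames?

3.2

From (3.1, 5.3) to (6.3, 4.9), the brown cone covered √(3.2² + 0.4²) ≈ 3.2 units.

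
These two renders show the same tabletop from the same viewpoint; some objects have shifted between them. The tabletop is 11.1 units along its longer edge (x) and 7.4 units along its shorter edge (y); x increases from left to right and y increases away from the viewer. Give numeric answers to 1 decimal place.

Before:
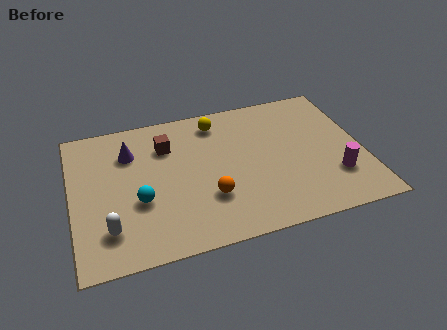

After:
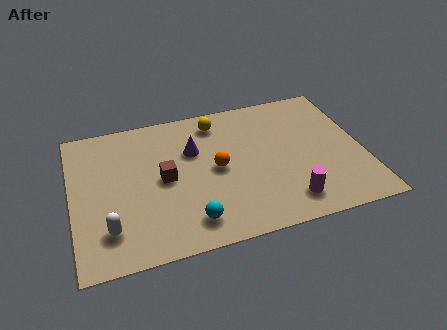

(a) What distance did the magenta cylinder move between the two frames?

2.1

The magenta cylinder moved from about (9.9, 2.1) to (8.0, 1.3), a distance of √(1.9² + 0.8²) ≈ 2.1.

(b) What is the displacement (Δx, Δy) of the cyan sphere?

(1.8, -1.5)

The cyan sphere was at about (2.5, 2.8) and moved to about (4.3, 1.3).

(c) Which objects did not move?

the white capsule and the yellow sphere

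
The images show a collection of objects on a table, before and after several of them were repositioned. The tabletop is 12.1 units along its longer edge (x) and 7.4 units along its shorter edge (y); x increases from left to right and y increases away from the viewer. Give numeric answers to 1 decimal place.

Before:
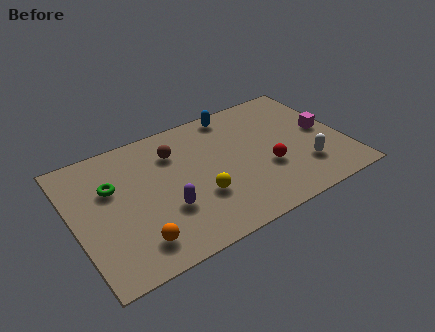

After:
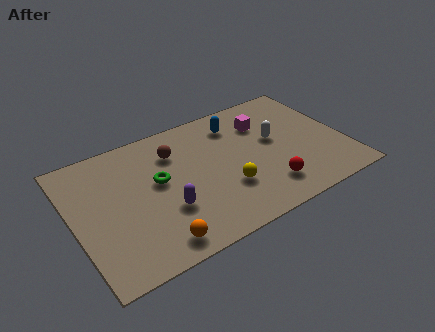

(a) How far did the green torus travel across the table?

2.1

From (1.8, 4.8) to (3.8, 4.2), the green torus covered √(2.0² + 0.6²) ≈ 2.1 units.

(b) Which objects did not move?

the brown sphere and the purple capsule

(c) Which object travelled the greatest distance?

the magenta cube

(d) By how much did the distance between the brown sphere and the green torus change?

-1.4

The distance was about 3.0 in the first image and 1.6 in the second, so they moved 1.4 units closer together.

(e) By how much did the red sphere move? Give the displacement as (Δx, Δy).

(-0.2, -1.1)

From the two frames, the red sphere sits at roughly (8.5, 2.7) before and (8.3, 1.6) after.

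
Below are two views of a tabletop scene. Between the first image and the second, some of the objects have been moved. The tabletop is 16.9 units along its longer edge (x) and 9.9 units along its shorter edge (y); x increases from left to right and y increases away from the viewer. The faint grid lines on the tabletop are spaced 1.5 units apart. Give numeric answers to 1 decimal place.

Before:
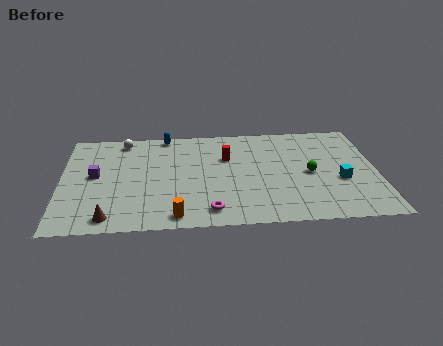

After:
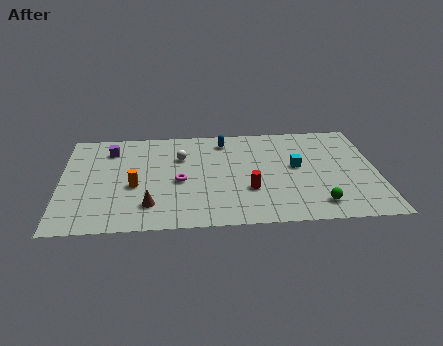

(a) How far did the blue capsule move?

3.3

From (5.6, 9.1) to (8.8, 8.3), the blue capsule covered √(3.2² + 0.8²) ≈ 3.3 units.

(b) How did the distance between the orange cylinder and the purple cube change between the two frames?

-2.1

Before: roughly 6.0 units apart; after: 3.9. That's 2.1 units closer together.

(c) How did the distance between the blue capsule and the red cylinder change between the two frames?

+1.0

They were about 4.1 units apart before and 5.1 after — 1.0 units further apart.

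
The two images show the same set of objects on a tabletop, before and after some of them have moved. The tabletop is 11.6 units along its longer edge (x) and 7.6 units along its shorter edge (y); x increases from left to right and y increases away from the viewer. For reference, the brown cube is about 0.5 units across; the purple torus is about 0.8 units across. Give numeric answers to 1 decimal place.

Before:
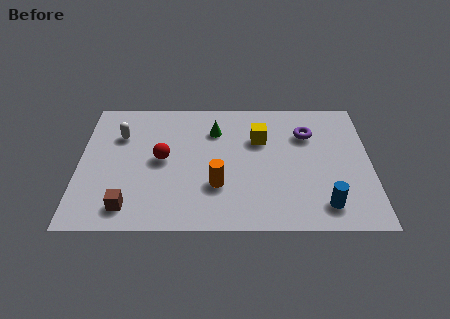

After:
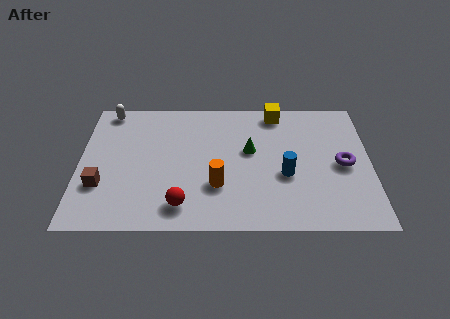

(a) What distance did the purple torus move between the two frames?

2.3

From (9.1, 5.4) to (10.5, 3.6), the purple torus covered √(1.4² + 1.8²) ≈ 2.3 units.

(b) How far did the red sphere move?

2.7

The red sphere moved from about (3.3, 3.9) to (4.1, 1.3), a distance of √(0.8² + 2.6²) ≈ 2.7.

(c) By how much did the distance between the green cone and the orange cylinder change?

-0.8

Before: roughly 3.2 units apart; after: 2.4. That's 0.8 units closer together.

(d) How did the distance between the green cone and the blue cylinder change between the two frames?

-4.1

They were about 6.1 units apart before and 2.0 after — 4.1 units closer together.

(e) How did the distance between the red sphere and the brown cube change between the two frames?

+0.4

Before: roughly 3.0 units apart; after: 3.4. That's 0.4 units further apart.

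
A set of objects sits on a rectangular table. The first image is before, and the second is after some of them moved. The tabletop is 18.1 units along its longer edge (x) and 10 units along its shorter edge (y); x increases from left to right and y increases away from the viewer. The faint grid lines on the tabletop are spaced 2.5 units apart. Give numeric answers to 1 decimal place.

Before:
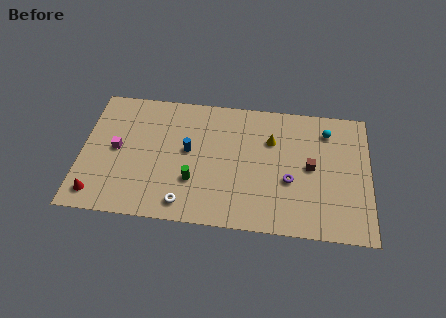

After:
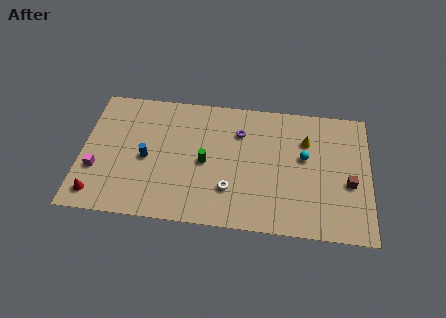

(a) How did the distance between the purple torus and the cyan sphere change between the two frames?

-0.3

They were about 4.7 units apart before and 4.4 after — 0.3 units closer together.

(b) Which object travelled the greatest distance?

the purple torus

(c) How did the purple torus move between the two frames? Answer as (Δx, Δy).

(-3.2, 3.4)

From the two frames, the purple torus sits at roughly (13.1, 3.9) before and (9.9, 7.3) after.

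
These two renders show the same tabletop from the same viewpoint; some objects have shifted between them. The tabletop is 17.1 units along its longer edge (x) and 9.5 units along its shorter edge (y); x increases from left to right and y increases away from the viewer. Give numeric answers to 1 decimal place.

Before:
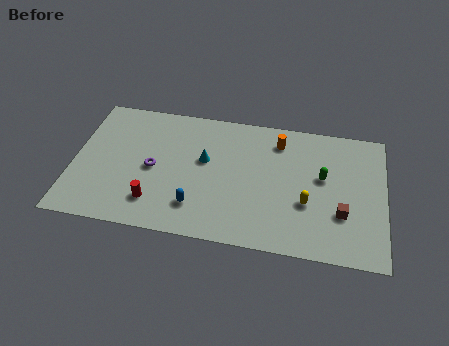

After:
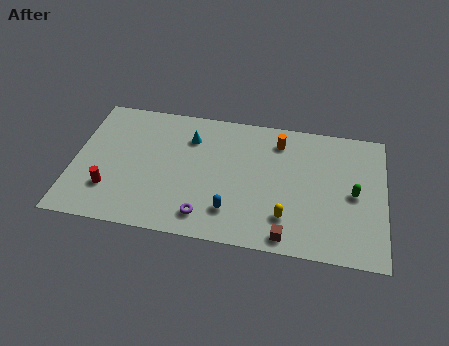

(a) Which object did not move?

the orange cylinder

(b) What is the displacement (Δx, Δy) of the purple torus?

(3.0, -2.9)

From the two frames, the purple torus sits at roughly (4.4, 4.5) before and (7.4, 1.6) after.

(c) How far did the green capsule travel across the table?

1.9

The green capsule moved from about (13.7, 5.5) to (15.4, 4.6), a distance of √(1.7² + 0.9²) ≈ 1.9.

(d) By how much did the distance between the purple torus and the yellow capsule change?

-4.1

The distance was about 8.6 in the first image and 4.5 in the second, so they moved 4.1 units closer together.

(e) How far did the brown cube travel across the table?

3.6

From (14.8, 3.1) to (11.9, 1.0), the brown cube covered √(2.9² + 2.1²) ≈ 3.6 units.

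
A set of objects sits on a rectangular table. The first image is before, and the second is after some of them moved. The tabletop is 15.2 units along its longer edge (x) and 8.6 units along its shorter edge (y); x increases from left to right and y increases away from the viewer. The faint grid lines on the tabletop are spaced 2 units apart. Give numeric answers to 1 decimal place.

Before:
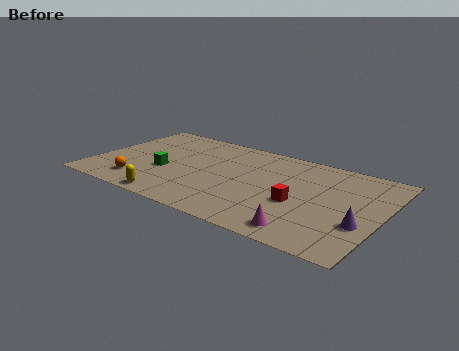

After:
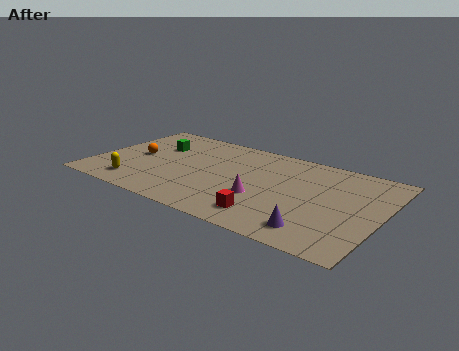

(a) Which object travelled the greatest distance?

the magenta cone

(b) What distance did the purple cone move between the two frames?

2.6

The purple cone moved from about (14.3, 3.0) to (12.2, 1.5), a distance of √(2.1² + 1.5²) ≈ 2.6.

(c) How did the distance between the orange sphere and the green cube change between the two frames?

-0.3

They were about 2.0 units apart before and 1.7 after — 0.3 units closer together.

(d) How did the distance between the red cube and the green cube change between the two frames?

+0.8

Before: roughly 7.2 units apart; after: 8.0. That's 0.8 units further apart.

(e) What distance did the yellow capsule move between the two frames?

2.2

The yellow capsule was near (4.7, 0.8) before and (2.6, 1.5) after, so it travelled √(2.1² + 0.7²) ≈ 2.2 units.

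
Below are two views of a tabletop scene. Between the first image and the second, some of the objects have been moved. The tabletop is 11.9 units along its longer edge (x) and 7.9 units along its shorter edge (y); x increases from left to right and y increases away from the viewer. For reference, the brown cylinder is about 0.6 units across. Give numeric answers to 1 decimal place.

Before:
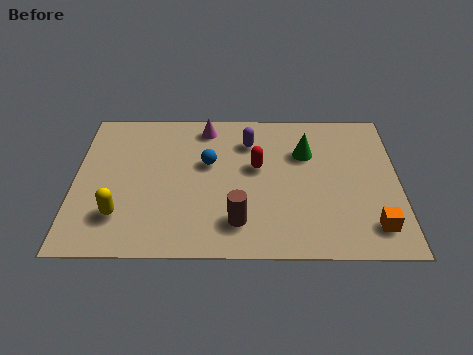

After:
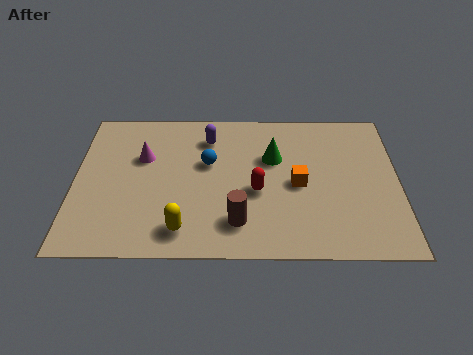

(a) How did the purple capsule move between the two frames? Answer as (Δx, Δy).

(-1.5, 0.2)

The purple capsule started near (6.4, 6.0) and ended near (4.9, 6.2).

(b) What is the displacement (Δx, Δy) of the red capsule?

(0.0, -1.3)

The red capsule was at about (6.7, 4.6) and moved to about (6.7, 3.3).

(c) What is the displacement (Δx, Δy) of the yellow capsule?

(2.3, -0.7)

The yellow capsule started near (1.7, 2.0) and ended near (4.0, 1.3).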